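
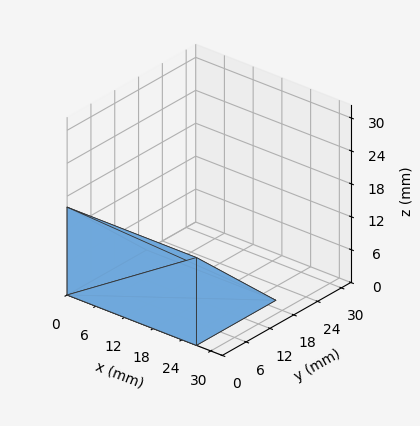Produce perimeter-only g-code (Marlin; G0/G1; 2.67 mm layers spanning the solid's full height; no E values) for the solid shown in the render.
Reading the render: the shape is a wedge (ramp): 27 × 20 mm base, rising to 16 mm along the y=0 edge and sloping linearly to z=0 at y=20 (dimensions read to the nearest mm from the axis ticks). For the g-code, the solid's height is divided into equal slices at the stated Δz and each level perimeter traced with G1 moves after a G0 lift.

; perimeter-only toolpath
G21 ; units = mm
G90 ; absolute positioning
G28 ; home
; layer 1
G0 Z2.67
G0 X0.00 Y0.00
G1 X27.00 Y0.00
G1 X27.00 Y16.67
G1 X0.00 Y16.67
G1 X0.00 Y0.00
; layer 2
G0 Z5.33
G0 X0.00 Y0.00
G1 X27.00 Y0.00
G1 X27.00 Y13.33
G1 X0.00 Y13.33
G1 X0.00 Y0.00
; layer 3
G0 Z8.00
G0 X0.00 Y0.00
G1 X27.00 Y0.00
G1 X27.00 Y10.00
G1 X0.00 Y10.00
G1 X0.00 Y0.00
; layer 4
G0 Z10.67
G0 X0.00 Y0.00
G1 X27.00 Y0.00
G1 X27.00 Y6.67
G1 X0.00 Y6.67
G1 X0.00 Y0.00
; layer 5
G0 Z13.33
G0 X0.00 Y0.00
G1 X27.00 Y0.00
G1 X27.00 Y3.33
G1 X0.00 Y3.33
G1 X0.00 Y0.00
M2 ; end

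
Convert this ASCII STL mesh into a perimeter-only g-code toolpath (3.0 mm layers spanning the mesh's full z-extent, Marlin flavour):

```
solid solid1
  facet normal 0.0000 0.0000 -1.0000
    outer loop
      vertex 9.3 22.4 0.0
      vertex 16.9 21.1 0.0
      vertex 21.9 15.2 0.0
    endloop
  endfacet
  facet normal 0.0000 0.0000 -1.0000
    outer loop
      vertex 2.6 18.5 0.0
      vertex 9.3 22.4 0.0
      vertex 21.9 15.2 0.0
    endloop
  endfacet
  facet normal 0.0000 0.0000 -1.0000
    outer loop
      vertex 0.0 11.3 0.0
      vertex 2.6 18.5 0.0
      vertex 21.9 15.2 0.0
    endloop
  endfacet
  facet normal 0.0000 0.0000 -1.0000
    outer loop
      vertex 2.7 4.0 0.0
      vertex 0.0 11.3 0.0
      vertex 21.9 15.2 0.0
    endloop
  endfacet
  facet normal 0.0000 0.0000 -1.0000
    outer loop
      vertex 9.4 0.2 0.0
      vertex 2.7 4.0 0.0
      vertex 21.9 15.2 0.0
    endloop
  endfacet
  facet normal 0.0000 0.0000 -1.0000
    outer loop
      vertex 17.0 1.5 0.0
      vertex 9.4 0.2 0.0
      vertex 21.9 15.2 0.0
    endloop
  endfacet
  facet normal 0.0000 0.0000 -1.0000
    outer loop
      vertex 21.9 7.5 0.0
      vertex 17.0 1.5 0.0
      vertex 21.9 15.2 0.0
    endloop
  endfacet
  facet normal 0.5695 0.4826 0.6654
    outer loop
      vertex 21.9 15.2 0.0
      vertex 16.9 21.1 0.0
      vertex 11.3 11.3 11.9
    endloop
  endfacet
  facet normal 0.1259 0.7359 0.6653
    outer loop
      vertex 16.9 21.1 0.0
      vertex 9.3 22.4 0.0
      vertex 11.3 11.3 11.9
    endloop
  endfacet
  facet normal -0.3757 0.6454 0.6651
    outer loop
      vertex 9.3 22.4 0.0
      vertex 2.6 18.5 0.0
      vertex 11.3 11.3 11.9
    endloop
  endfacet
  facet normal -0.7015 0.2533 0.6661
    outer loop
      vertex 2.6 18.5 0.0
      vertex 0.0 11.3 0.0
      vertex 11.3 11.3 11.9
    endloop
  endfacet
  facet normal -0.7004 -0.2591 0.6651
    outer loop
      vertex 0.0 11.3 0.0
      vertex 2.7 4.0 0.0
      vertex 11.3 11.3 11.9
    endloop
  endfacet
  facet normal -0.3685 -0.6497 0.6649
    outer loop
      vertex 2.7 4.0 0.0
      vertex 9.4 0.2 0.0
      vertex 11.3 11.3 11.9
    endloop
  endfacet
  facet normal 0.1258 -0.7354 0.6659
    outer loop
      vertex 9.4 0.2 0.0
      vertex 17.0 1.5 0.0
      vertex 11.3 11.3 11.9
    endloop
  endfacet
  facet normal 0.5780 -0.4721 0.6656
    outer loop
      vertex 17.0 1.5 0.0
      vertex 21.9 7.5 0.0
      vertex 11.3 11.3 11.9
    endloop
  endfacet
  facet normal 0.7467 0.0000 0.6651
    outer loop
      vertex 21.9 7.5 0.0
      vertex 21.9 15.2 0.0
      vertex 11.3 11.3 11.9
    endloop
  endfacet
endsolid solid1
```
; perimeter-only toolpath
G21 ; units = mm
G90 ; absolute positioning
G28 ; home
; layer 1
G0 Z3.0
G0 X19.2 Y14.2
G1 X15.5 Y18.7
G1 X9.8 Y19.6
G1 X4.8 Y16.7
G1 X2.8 Y11.3
G1 X4.9 Y5.8
G1 X9.9 Y3.0
G1 X15.6 Y4.0
G1 X19.2 Y8.4
G1 X19.2 Y14.2
; layer 2
G0 Z6.0
G0 X16.6 Y13.2
G1 X14.1 Y16.2
G1 X10.3 Y16.9
G1 X7.0 Y14.9
G1 X5.7 Y11.3
G1 X7.0 Y7.7
G1 X10.4 Y5.8
G1 X14.2 Y6.4
G1 X16.6 Y9.4
G1 X16.6 Y13.2
; layer 3
G0 Z8.9
G0 X14.0 Y12.3
G1 X12.7 Y13.8
G1 X10.8 Y14.1
G1 X9.1 Y13.1
G1 X8.5 Y11.3
G1 X9.2 Y9.5
G1 X10.8 Y8.5
G1 X12.7 Y8.9
G1 X14.0 Y10.4
G1 X14.0 Y12.3
M2 ; end

The solid is a regular 9-sided pyramid, base circumscribed radius ≈ 11.3 mm, apex at z ≈ 11.9 mm. Slicing at Δz = 3.0 mm — 4 equal slices spanning the solid's height, so layer i sits at z = i·h/4 — gives 3 non-empty perimeters. Each is a 9-segment closed polygon; G0 lifts to the layer z and rapids to the start vertex, then G1 traces the edges. The cross-section shrinks linearly with z (the slice at the apex is degenerate and omitted).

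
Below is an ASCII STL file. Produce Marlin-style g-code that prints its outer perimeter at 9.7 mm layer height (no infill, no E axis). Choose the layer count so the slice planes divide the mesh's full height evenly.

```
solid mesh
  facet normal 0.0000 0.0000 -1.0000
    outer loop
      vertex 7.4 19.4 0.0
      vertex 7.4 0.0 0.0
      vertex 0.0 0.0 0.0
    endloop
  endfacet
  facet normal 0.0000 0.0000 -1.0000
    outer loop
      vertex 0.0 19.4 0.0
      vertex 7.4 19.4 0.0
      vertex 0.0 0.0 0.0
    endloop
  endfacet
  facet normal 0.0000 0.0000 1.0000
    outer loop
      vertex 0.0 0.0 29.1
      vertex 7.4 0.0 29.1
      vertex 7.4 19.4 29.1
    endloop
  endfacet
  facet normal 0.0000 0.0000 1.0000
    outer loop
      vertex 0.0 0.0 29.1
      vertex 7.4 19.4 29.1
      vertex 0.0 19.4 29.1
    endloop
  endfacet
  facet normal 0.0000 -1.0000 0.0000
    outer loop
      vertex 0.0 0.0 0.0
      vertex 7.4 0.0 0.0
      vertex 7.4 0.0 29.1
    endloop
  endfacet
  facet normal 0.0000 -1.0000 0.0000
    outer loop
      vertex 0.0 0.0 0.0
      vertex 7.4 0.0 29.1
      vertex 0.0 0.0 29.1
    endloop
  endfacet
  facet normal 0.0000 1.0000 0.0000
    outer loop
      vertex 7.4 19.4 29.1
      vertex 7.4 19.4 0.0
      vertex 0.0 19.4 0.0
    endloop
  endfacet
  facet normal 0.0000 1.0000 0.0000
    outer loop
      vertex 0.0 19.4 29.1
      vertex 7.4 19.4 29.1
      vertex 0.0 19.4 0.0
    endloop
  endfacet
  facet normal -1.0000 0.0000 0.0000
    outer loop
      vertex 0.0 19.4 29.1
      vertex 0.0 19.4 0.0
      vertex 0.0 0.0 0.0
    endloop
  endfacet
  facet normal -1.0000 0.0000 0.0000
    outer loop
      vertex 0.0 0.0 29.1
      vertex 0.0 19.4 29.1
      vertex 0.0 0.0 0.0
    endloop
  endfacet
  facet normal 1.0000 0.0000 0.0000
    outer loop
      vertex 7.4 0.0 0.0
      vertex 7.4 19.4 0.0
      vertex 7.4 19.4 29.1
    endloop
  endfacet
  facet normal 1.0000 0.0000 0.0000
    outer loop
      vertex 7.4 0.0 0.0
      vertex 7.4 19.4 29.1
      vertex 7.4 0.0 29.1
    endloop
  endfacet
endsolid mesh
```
; perimeter-only toolpath
G21 ; units = mm
G90 ; absolute positioning
G28 ; home
; layer 1
G0 Z9.7
G0 X0.0 Y0.0
G1 X7.4 Y0.0
G1 X7.4 Y19.4
G1 X0.0 Y19.4
G1 X0.0 Y0.0
; layer 2
G0 Z19.4
G0 X0.0 Y0.0
G1 X7.4 Y0.0
G1 X7.4 Y19.4
G1 X0.0 Y19.4
G1 X0.0 Y0.0
; layer 3
G0 Z29.1
G0 X0.0 Y0.0
G1 X7.4 Y0.0
G1 X7.4 Y19.4
G1 X0.0 Y19.4
G1 X0.0 Y0.0
M2 ; end

The solid is a rectangular box, roughly 7.4 × 19.4 mm footprint and 29.1 mm tall. Slicing at Δz = 9.7 mm — 3 equal slices spanning the solid's height, so layer i sits at z = i·h/3 — gives 3 non-empty perimeters. Each is a 4-segment closed polygon; G0 lifts to the layer z and rapids to the start vertex, then G1 traces the edges.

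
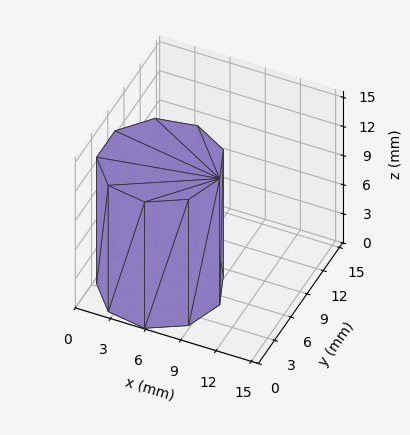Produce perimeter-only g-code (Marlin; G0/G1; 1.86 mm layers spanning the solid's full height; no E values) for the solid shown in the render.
Reading the render: the shape is a regular 9-sided prism (a cylinder approximated with 9 flat sides), circumscribed radius ≈ 5 mm, height ≈ 13 mm (dimensions read to the nearest mm from the axis ticks). For the g-code, the solid's height is divided into equal slices at the stated Δz and each level perimeter traced with G1 moves after a G0 lift.

; perimeter-only toolpath
G21 ; units = mm
G90 ; absolute positioning
G28 ; home
; layer 1
G0 Z1.86
G0 X10.00 Y5.00
G1 X8.83 Y8.21
G1 X5.87 Y9.92
G1 X2.50 Y9.33
G1 X0.30 Y6.71
G1 X0.30 Y3.29
G1 X2.50 Y0.67
G1 X5.87 Y0.08
G1 X8.83 Y1.79
G1 X10.00 Y5.00
; layer 2
G0 Z3.71
G0 X10.00 Y5.00
G1 X8.83 Y8.21
G1 X5.87 Y9.92
G1 X2.50 Y9.33
G1 X0.30 Y6.71
G1 X0.30 Y3.29
G1 X2.50 Y0.67
G1 X5.87 Y0.08
G1 X8.83 Y1.79
G1 X10.00 Y5.00
; layer 3
G0 Z5.57
G0 X10.00 Y5.00
G1 X8.83 Y8.21
G1 X5.87 Y9.92
G1 X2.50 Y9.33
G1 X0.30 Y6.71
G1 X0.30 Y3.29
G1 X2.50 Y0.67
G1 X5.87 Y0.08
G1 X8.83 Y1.79
G1 X10.00 Y5.00
; layer 4
G0 Z7.43
G0 X10.00 Y5.00
G1 X8.83 Y8.21
G1 X5.87 Y9.92
G1 X2.50 Y9.33
G1 X0.30 Y6.71
G1 X0.30 Y3.29
G1 X2.50 Y0.67
G1 X5.87 Y0.08
G1 X8.83 Y1.79
G1 X10.00 Y5.00
; layer 5
G0 Z9.29
G0 X10.00 Y5.00
G1 X8.83 Y8.21
G1 X5.87 Y9.92
G1 X2.50 Y9.33
G1 X0.30 Y6.71
G1 X0.30 Y3.29
G1 X2.50 Y0.67
G1 X5.87 Y0.08
G1 X8.83 Y1.79
G1 X10.00 Y5.00
; layer 6
G0 Z11.14
G0 X10.00 Y5.00
G1 X8.83 Y8.21
G1 X5.87 Y9.92
G1 X2.50 Y9.33
G1 X0.30 Y6.71
G1 X0.30 Y3.29
G1 X2.50 Y0.67
G1 X5.87 Y0.08
G1 X8.83 Y1.79
G1 X10.00 Y5.00
; layer 7
G0 Z13.00
G0 X10.00 Y5.00
G1 X8.83 Y8.21
G1 X5.87 Y9.92
G1 X2.50 Y9.33
G1 X0.30 Y6.71
G1 X0.30 Y3.29
G1 X2.50 Y0.67
G1 X5.87 Y0.08
G1 X8.83 Y1.79
G1 X10.00 Y5.00
M2 ; end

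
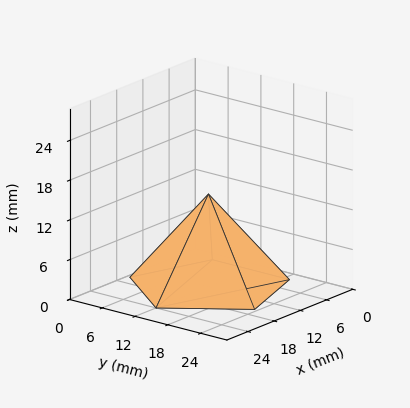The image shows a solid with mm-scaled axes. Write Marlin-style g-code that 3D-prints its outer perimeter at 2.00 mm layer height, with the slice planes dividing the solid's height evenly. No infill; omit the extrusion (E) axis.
Reading the render: the shape is a regular 5-sided pyramid, base circumscribed radius ≈ 12 mm, apex at z ≈ 14 mm (dimensions read to the nearest mm from the axis ticks). For the g-code, the solid's height is divided into equal slices at the stated Δz and each level perimeter traced with G1 moves after a G0 lift.

; perimeter-only toolpath
G21 ; units = mm
G90 ; absolute positioning
G28 ; home
; layer 1
G0 Z2.00
G0 X22.29 Y12.00
G1 X15.18 Y21.78
G1 X3.68 Y18.04
G1 X3.68 Y5.96
G1 X15.18 Y2.22
G1 X22.29 Y12.00
; layer 2
G0 Z4.00
G0 X20.57 Y12.00
G1 X14.65 Y20.15
G1 X5.06 Y17.04
G1 X5.06 Y6.96
G1 X14.65 Y3.85
G1 X20.57 Y12.00
; layer 3
G0 Z6.00
G0 X18.86 Y12.00
G1 X14.12 Y18.52
G1 X6.45 Y16.03
G1 X6.45 Y7.97
G1 X14.12 Y5.48
G1 X18.86 Y12.00
; layer 4
G0 Z8.00
G0 X17.14 Y12.00
G1 X13.59 Y16.89
G1 X7.84 Y15.02
G1 X7.84 Y8.98
G1 X13.59 Y7.11
G1 X17.14 Y12.00
; layer 5
G0 Z10.00
G0 X15.43 Y12.00
G1 X13.06 Y15.26
G1 X9.23 Y14.01
G1 X9.23 Y9.99
G1 X13.06 Y8.74
G1 X15.43 Y12.00
; layer 6
G0 Z12.00
G0 X13.71 Y12.00
G1 X12.53 Y13.63
G1 X10.61 Y13.01
G1 X10.61 Y10.99
G1 X12.53 Y10.37
G1 X13.71 Y12.00
M2 ; end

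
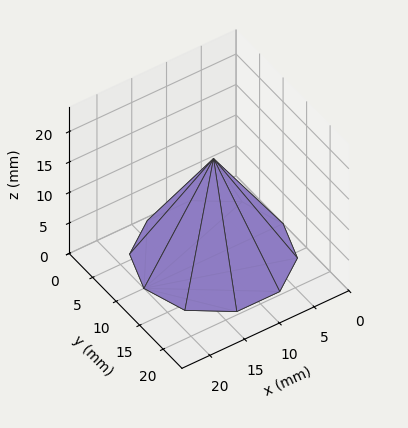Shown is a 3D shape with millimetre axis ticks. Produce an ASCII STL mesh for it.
Reading the render: the shape is a regular 10-sided pyramid, base circumscribed radius ≈ 10 mm, apex at z ≈ 16 mm (dimensions read to the nearest mm from the axis ticks). For the STL, each face is triangulated and given an outward normal.

solid part
  facet normal 0.0000 0.0000 -1.0000
    outer loop
      vertex 13.090 19.511 0.000
      vertex 18.090 15.878 0.000
      vertex 20.000 10.000 0.000
    endloop
  endfacet
  facet normal 0.0000 0.0000 -1.0000
    outer loop
      vertex 6.910 19.511 0.000
      vertex 13.090 19.511 0.000
      vertex 20.000 10.000 0.000
    endloop
  endfacet
  facet normal 0.0000 0.0000 -1.0000
    outer loop
      vertex 1.910 15.878 0.000
      vertex 6.910 19.511 0.000
      vertex 20.000 10.000 0.000
    endloop
  endfacet
  facet normal 0.0000 0.0000 -1.0000
    outer loop
      vertex 0.000 10.000 0.000
      vertex 1.910 15.878 0.000
      vertex 20.000 10.000 0.000
    endloop
  endfacet
  facet normal 0.0000 0.0000 -1.0000
    outer loop
      vertex 1.910 4.122 0.000
      vertex 0.000 10.000 0.000
      vertex 20.000 10.000 0.000
    endloop
  endfacet
  facet normal 0.0000 0.0000 -1.0000
    outer loop
      vertex 6.910 0.489 0.000
      vertex 1.910 4.122 0.000
      vertex 20.000 10.000 0.000
    endloop
  endfacet
  facet normal 0.0000 0.0000 -1.0000
    outer loop
      vertex 13.090 0.489 0.000
      vertex 6.910 0.489 0.000
      vertex 20.000 10.000 0.000
    endloop
  endfacet
  facet normal 0.0000 0.0000 -1.0000
    outer loop
      vertex 18.090 4.122 0.000
      vertex 13.090 0.489 0.000
      vertex 20.000 10.000 0.000
    endloop
  endfacet
  facet normal 0.8175 0.2656 0.5110
    outer loop
      vertex 20.000 10.000 0.000
      vertex 18.090 15.878 0.000
      vertex 10.000 10.000 16.000
    endloop
  endfacet
  facet normal 0.5053 0.6954 0.5110
    outer loop
      vertex 18.090 15.878 0.000
      vertex 13.090 19.511 0.000
      vertex 10.000 10.000 16.000
    endloop
  endfacet
  facet normal 0.0000 0.8596 0.5110
    outer loop
      vertex 13.090 19.511 0.000
      vertex 6.910 19.511 0.000
      vertex 10.000 10.000 16.000
    endloop
  endfacet
  facet normal -0.5053 0.6954 0.5110
    outer loop
      vertex 6.910 19.511 0.000
      vertex 1.910 15.878 0.000
      vertex 10.000 10.000 16.000
    endloop
  endfacet
  facet normal -0.8175 0.2656 0.5110
    outer loop
      vertex 1.910 15.878 0.000
      vertex 0.000 10.000 0.000
      vertex 10.000 10.000 16.000
    endloop
  endfacet
  facet normal -0.8175 -0.2656 0.5110
    outer loop
      vertex 0.000 10.000 0.000
      vertex 1.910 4.122 0.000
      vertex 10.000 10.000 16.000
    endloop
  endfacet
  facet normal -0.5053 -0.6954 0.5110
    outer loop
      vertex 1.910 4.122 0.000
      vertex 6.910 0.489 0.000
      vertex 10.000 10.000 16.000
    endloop
  endfacet
  facet normal 0.0000 -0.8596 0.5110
    outer loop
      vertex 6.910 0.489 0.000
      vertex 13.090 0.489 0.000
      vertex 10.000 10.000 16.000
    endloop
  endfacet
  facet normal 0.5053 -0.6954 0.5110
    outer loop
      vertex 13.090 0.489 0.000
      vertex 18.090 4.122 0.000
      vertex 10.000 10.000 16.000
    endloop
  endfacet
  facet normal 0.8175 -0.2656 0.5110
    outer loop
      vertex 18.090 4.122 0.000
      vertex 20.000 10.000 0.000
      vertex 10.000 10.000 16.000
    endloop
  endfacet
endsolid part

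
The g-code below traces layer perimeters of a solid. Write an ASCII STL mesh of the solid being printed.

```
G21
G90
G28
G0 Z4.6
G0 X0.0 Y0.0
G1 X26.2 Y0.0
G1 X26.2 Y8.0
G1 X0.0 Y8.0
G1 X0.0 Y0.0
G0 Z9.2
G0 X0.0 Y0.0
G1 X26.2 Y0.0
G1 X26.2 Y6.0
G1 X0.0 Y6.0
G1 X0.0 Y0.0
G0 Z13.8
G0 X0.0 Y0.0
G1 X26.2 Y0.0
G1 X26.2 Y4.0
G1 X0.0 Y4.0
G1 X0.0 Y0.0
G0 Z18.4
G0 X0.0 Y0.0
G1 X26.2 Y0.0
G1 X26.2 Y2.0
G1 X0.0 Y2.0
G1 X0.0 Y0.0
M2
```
solid part
  facet normal 0.0000 0.0000 -1.0000
    outer loop
      vertex 26.2 10.0 0.0
      vertex 26.2 0.0 0.0
      vertex 0.0 0.0 0.0
    endloop
  endfacet
  facet normal 0.0000 0.0000 -1.0000
    outer loop
      vertex 0.0 10.0 0.0
      vertex 26.2 10.0 0.0
      vertex 0.0 0.0 0.0
    endloop
  endfacet
  facet normal 0.0000 -1.0000 0.0000
    outer loop
      vertex 0.0 0.0 0.0
      vertex 26.2 0.0 0.0
      vertex 26.2 0.0 23.0
    endloop
  endfacet
  facet normal 0.0000 -1.0000 0.0000
    outer loop
      vertex 0.0 0.0 0.0
      vertex 26.2 0.0 23.0
      vertex 0.0 0.0 23.0
    endloop
  endfacet
  facet normal 0.0000 0.9171 0.3987
    outer loop
      vertex 0.0 0.0 23.0
      vertex 26.2 0.0 23.0
      vertex 26.2 10.0 0.0
    endloop
  endfacet
  facet normal 0.0000 0.9171 0.3987
    outer loop
      vertex 0.0 0.0 23.0
      vertex 26.2 10.0 0.0
      vertex 0.0 10.0 0.0
    endloop
  endfacet
  facet normal -1.0000 0.0000 0.0000
    outer loop
      vertex 0.0 0.0 23.0
      vertex 0.0 10.0 0.0
      vertex 0.0 0.0 0.0
    endloop
  endfacet
  facet normal 1.0000 0.0000 0.0000
    outer loop
      vertex 26.2 0.0 0.0
      vertex 26.2 10.0 0.0
      vertex 26.2 0.0 23.0
    endloop
  endfacet
endsolid part

The G0 Z moves step by Δz≈4.6 mm. The G1 loops shrink linearly with z, so the solid tapers from its base footprint up to z≈23. Closing with a flat bottom cap and the tapered top and triangulating gives 8 facets — a wedge (ramp): 26.2 × 10 mm base, rising to 23 mm along the y=0 edge and sloping linearly to z=0 at y=10.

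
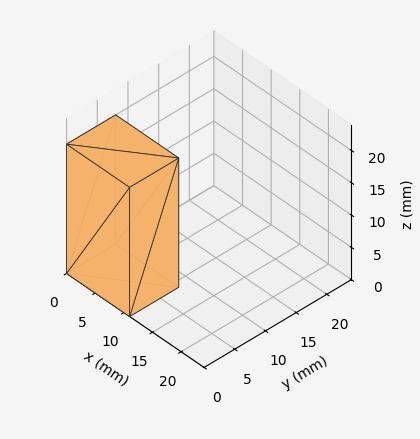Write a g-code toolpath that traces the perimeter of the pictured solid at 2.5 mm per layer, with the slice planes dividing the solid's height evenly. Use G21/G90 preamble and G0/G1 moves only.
Reading the render: the shape is a rectangular box, roughly 11 × 8 mm footprint and 20 mm tall (dimensions read to the nearest mm from the axis ticks). For the g-code, the solid's height is divided into equal slices at the stated Δz and each level perimeter traced with G1 moves after a G0 lift.

; perimeter-only toolpath
G21 ; units = mm
G90 ; absolute positioning
G28 ; home
; layer 1
G0 Z2.5
G0 X0.0 Y0.0
G1 X11.0 Y0.0
G1 X11.0 Y8.0
G1 X0.0 Y8.0
G1 X0.0 Y0.0
; layer 2
G0 Z5.0
G0 X0.0 Y0.0
G1 X11.0 Y0.0
G1 X11.0 Y8.0
G1 X0.0 Y8.0
G1 X0.0 Y0.0
; layer 3
G0 Z7.5
G0 X0.0 Y0.0
G1 X11.0 Y0.0
G1 X11.0 Y8.0
G1 X0.0 Y8.0
G1 X0.0 Y0.0
; layer 4
G0 Z10.0
G0 X0.0 Y0.0
G1 X11.0 Y0.0
G1 X11.0 Y8.0
G1 X0.0 Y8.0
G1 X0.0 Y0.0
; layer 5
G0 Z12.5
G0 X0.0 Y0.0
G1 X11.0 Y0.0
G1 X11.0 Y8.0
G1 X0.0 Y8.0
G1 X0.0 Y0.0
; layer 6
G0 Z15.0
G0 X0.0 Y0.0
G1 X11.0 Y0.0
G1 X11.0 Y8.0
G1 X0.0 Y8.0
G1 X0.0 Y0.0
; layer 7
G0 Z17.5
G0 X0.0 Y0.0
G1 X11.0 Y0.0
G1 X11.0 Y8.0
G1 X0.0 Y8.0
G1 X0.0 Y0.0
; layer 8
G0 Z20.0
G0 X0.0 Y0.0
G1 X11.0 Y0.0
G1 X11.0 Y8.0
G1 X0.0 Y8.0
G1 X0.0 Y0.0
M2 ; end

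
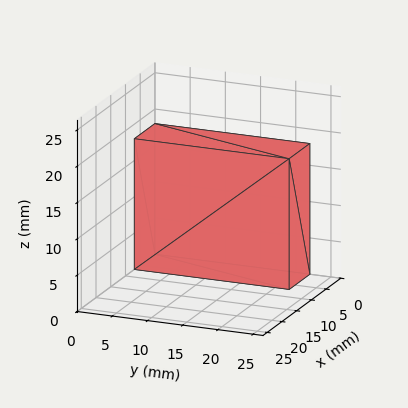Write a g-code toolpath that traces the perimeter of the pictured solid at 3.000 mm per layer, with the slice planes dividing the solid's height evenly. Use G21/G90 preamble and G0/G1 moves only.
Reading the render: the shape is a rectangular box, roughly 7 × 22 mm footprint and 18 mm tall (dimensions read to the nearest mm from the axis ticks). For the g-code, the solid's height is divided into equal slices at the stated Δz and each level perimeter traced with G1 moves after a G0 lift.

; perimeter-only toolpath
G21 ; units = mm
G90 ; absolute positioning
G28 ; home
; layer 1
G0 Z3.000
G0 X0.000 Y0.000
G1 X7.000 Y0.000
G1 X7.000 Y22.000
G1 X0.000 Y22.000
G1 X0.000 Y0.000
; layer 2
G0 Z6.000
G0 X0.000 Y0.000
G1 X7.000 Y0.000
G1 X7.000 Y22.000
G1 X0.000 Y22.000
G1 X0.000 Y0.000
; layer 3
G0 Z9.000
G0 X0.000 Y0.000
G1 X7.000 Y0.000
G1 X7.000 Y22.000
G1 X0.000 Y22.000
G1 X0.000 Y0.000
; layer 4
G0 Z12.000
G0 X0.000 Y0.000
G1 X7.000 Y0.000
G1 X7.000 Y22.000
G1 X0.000 Y22.000
G1 X0.000 Y0.000
; layer 5
G0 Z15.000
G0 X0.000 Y0.000
G1 X7.000 Y0.000
G1 X7.000 Y22.000
G1 X0.000 Y22.000
G1 X0.000 Y0.000
; layer 6
G0 Z18.000
G0 X0.000 Y0.000
G1 X7.000 Y0.000
G1 X7.000 Y22.000
G1 X0.000 Y22.000
G1 X0.000 Y0.000
M2 ; end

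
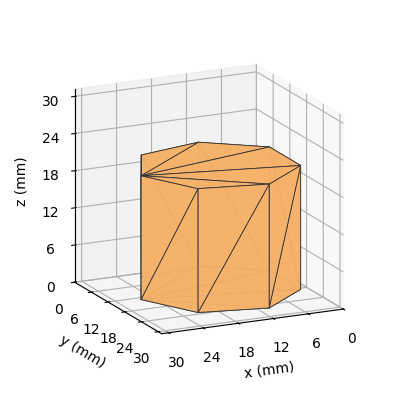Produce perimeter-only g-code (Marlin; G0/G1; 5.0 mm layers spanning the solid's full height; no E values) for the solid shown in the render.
Reading the render: the shape is a regular 7-sided prism (a cylinder approximated with 7 flat sides), circumscribed radius ≈ 13 mm, height ≈ 20 mm (dimensions read to the nearest mm from the axis ticks). For the g-code, the solid's height is divided into equal slices at the stated Δz and each level perimeter traced with G1 moves after a G0 lift.

; perimeter-only toolpath
G21 ; units = mm
G90 ; absolute positioning
G28 ; home
; layer 1
G0 Z5.0
G0 X26.0 Y13.0
G1 X21.1 Y23.2
G1 X10.1 Y25.7
G1 X1.3 Y18.6
G1 X1.3 Y7.4
G1 X10.1 Y0.3
G1 X21.1 Y2.8
G1 X26.0 Y13.0
; layer 2
G0 Z10.0
G0 X26.0 Y13.0
G1 X21.1 Y23.2
G1 X10.1 Y25.7
G1 X1.3 Y18.6
G1 X1.3 Y7.4
G1 X10.1 Y0.3
G1 X21.1 Y2.8
G1 X26.0 Y13.0
; layer 3
G0 Z15.0
G0 X26.0 Y13.0
G1 X21.1 Y23.2
G1 X10.1 Y25.7
G1 X1.3 Y18.6
G1 X1.3 Y7.4
G1 X10.1 Y0.3
G1 X21.1 Y2.8
G1 X26.0 Y13.0
; layer 4
G0 Z20.0
G0 X26.0 Y13.0
G1 X21.1 Y23.2
G1 X10.1 Y25.7
G1 X1.3 Y18.6
G1 X1.3 Y7.4
G1 X10.1 Y0.3
G1 X21.1 Y2.8
G1 X26.0 Y13.0
M2 ; end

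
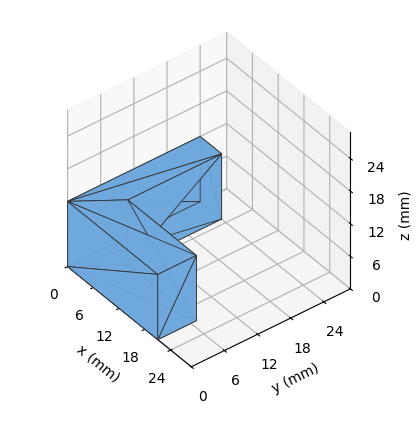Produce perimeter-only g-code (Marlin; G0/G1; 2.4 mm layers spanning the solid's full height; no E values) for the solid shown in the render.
Reading the render: the shape is an L-shaped prism: outer 21 × 24 mm, arm thicknesses ≈ 7 mm (horizontal) and 5 mm (vertical), extruded 12 mm in z (dimensions read to the nearest mm from the axis ticks). For the g-code, the solid's height is divided into equal slices at the stated Δz and each level perimeter traced with G1 moves after a G0 lift.

; perimeter-only toolpath
G21 ; units = mm
G90 ; absolute positioning
G28 ; home
; layer 1
G0 Z2.4
G0 X0.0 Y0.0
G1 X21.0 Y0.0
G1 X21.0 Y7.0
G1 X5.0 Y7.0
G1 X5.0 Y24.0
G1 X0.0 Y24.0
G1 X0.0 Y0.0
; layer 2
G0 Z4.8
G0 X0.0 Y0.0
G1 X21.0 Y0.0
G1 X21.0 Y7.0
G1 X5.0 Y7.0
G1 X5.0 Y24.0
G1 X0.0 Y24.0
G1 X0.0 Y0.0
; layer 3
G0 Z7.2
G0 X0.0 Y0.0
G1 X21.0 Y0.0
G1 X21.0 Y7.0
G1 X5.0 Y7.0
G1 X5.0 Y24.0
G1 X0.0 Y24.0
G1 X0.0 Y0.0
; layer 4
G0 Z9.6
G0 X0.0 Y0.0
G1 X21.0 Y0.0
G1 X21.0 Y7.0
G1 X5.0 Y7.0
G1 X5.0 Y24.0
G1 X0.0 Y24.0
G1 X0.0 Y0.0
; layer 5
G0 Z12.0
G0 X0.0 Y0.0
G1 X21.0 Y0.0
G1 X21.0 Y7.0
G1 X5.0 Y7.0
G1 X5.0 Y24.0
G1 X0.0 Y24.0
G1 X0.0 Y0.0
M2 ; end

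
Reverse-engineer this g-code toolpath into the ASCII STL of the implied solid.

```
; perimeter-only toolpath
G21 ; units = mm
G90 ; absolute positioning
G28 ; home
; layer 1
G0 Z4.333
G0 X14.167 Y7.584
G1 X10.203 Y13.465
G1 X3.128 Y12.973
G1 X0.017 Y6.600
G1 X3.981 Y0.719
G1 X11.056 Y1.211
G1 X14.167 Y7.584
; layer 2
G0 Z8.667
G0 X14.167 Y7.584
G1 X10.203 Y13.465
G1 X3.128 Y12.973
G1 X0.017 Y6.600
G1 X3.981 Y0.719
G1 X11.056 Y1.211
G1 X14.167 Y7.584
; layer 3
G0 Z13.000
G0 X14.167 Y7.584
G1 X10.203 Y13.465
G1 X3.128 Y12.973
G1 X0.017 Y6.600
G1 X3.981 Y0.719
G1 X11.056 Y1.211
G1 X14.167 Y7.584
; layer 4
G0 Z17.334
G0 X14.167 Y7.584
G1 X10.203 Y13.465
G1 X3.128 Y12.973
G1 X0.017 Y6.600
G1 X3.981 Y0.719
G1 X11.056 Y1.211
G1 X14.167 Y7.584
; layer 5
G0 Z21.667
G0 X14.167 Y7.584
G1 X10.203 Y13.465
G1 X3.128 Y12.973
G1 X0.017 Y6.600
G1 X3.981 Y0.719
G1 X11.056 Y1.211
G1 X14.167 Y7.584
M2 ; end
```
solid part
  facet normal 0.0000 0.0000 -1.0000
    outer loop
      vertex 3.128 12.973 0.000
      vertex 10.203 13.465 0.000
      vertex 14.167 7.584 0.000
    endloop
  endfacet
  facet normal 0.0000 0.0000 -1.0000
    outer loop
      vertex 0.017 6.600 0.000
      vertex 3.128 12.973 0.000
      vertex 14.167 7.584 0.000
    endloop
  endfacet
  facet normal 0.0000 0.0000 -1.0000
    outer loop
      vertex 3.981 0.719 0.000
      vertex 0.017 6.600 0.000
      vertex 14.167 7.584 0.000
    endloop
  endfacet
  facet normal 0.0000 0.0000 -1.0000
    outer loop
      vertex 11.056 1.211 0.000
      vertex 3.981 0.719 0.000
      vertex 14.167 7.584 0.000
    endloop
  endfacet
  facet normal 0.0000 0.0000 1.0000
    outer loop
      vertex 14.167 7.584 21.667
      vertex 10.203 13.465 21.667
      vertex 3.128 12.973 21.667
    endloop
  endfacet
  facet normal 0.0000 0.0000 1.0000
    outer loop
      vertex 14.167 7.584 21.667
      vertex 3.128 12.973 21.667
      vertex 0.017 6.600 21.667
    endloop
  endfacet
  facet normal 0.0000 0.0000 1.0000
    outer loop
      vertex 14.167 7.584 21.667
      vertex 0.017 6.600 21.667
      vertex 3.981 0.719 21.667
    endloop
  endfacet
  facet normal 0.0000 0.0000 1.0000
    outer loop
      vertex 14.167 7.584 21.667
      vertex 3.981 0.719 21.667
      vertex 11.056 1.211 21.667
    endloop
  endfacet
  facet normal 0.8292 0.5589 0.0000
    outer loop
      vertex 14.167 7.584 0.000
      vertex 10.203 13.465 0.000
      vertex 10.203 13.465 21.667
    endloop
  endfacet
  facet normal 0.8292 0.5589 0.0000
    outer loop
      vertex 14.167 7.584 0.000
      vertex 10.203 13.465 21.667
      vertex 14.167 7.584 21.667
    endloop
  endfacet
  facet normal -0.0694 0.9976 0.0000
    outer loop
      vertex 10.203 13.465 0.000
      vertex 3.128 12.973 0.000
      vertex 3.128 12.973 21.667
    endloop
  endfacet
  facet normal -0.0694 0.9976 0.0000
    outer loop
      vertex 10.203 13.465 0.000
      vertex 3.128 12.973 21.667
      vertex 10.203 13.465 21.667
    endloop
  endfacet
  facet normal -0.8986 0.4387 0.0000
    outer loop
      vertex 3.128 12.973 0.000
      vertex 0.017 6.600 0.000
      vertex 0.017 6.600 21.667
    endloop
  endfacet
  facet normal -0.8986 0.4387 0.0000
    outer loop
      vertex 3.128 12.973 0.000
      vertex 0.017 6.600 21.667
      vertex 3.128 12.973 21.667
    endloop
  endfacet
  facet normal -0.8292 -0.5589 0.0000
    outer loop
      vertex 0.017 6.600 0.000
      vertex 3.981 0.719 0.000
      vertex 3.981 0.719 21.667
    endloop
  endfacet
  facet normal -0.8292 -0.5589 0.0000
    outer loop
      vertex 0.017 6.600 0.000
      vertex 3.981 0.719 21.667
      vertex 0.017 6.600 21.667
    endloop
  endfacet
  facet normal 0.0694 -0.9976 0.0000
    outer loop
      vertex 3.981 0.719 0.000
      vertex 11.056 1.211 0.000
      vertex 11.056 1.211 21.667
    endloop
  endfacet
  facet normal 0.0694 -0.9976 0.0000
    outer loop
      vertex 3.981 0.719 0.000
      vertex 11.056 1.211 21.667
      vertex 3.981 0.719 21.667
    endloop
  endfacet
  facet normal 0.8986 -0.4387 0.0000
    outer loop
      vertex 11.056 1.211 0.000
      vertex 14.167 7.584 0.000
      vertex 14.167 7.584 21.667
    endloop
  endfacet
  facet normal 0.8986 -0.4387 0.0000
    outer loop
      vertex 11.056 1.211 0.000
      vertex 14.167 7.584 21.667
      vertex 11.056 1.211 21.667
    endloop
  endfacet
endsolid part

The G0 Z moves step by Δz≈4.333 mm. Every layer's G1 loop is the same polygon, so the solid is a straight extrusion of it from z=0 to z≈21.7. Closing with flat bottom and top caps and triangulating gives 20 facets — a regular 6-sided prism (a cylinder approximated with 6 flat sides), circumscribed radius ≈ 7.09 mm, height ≈ 21.7 mm.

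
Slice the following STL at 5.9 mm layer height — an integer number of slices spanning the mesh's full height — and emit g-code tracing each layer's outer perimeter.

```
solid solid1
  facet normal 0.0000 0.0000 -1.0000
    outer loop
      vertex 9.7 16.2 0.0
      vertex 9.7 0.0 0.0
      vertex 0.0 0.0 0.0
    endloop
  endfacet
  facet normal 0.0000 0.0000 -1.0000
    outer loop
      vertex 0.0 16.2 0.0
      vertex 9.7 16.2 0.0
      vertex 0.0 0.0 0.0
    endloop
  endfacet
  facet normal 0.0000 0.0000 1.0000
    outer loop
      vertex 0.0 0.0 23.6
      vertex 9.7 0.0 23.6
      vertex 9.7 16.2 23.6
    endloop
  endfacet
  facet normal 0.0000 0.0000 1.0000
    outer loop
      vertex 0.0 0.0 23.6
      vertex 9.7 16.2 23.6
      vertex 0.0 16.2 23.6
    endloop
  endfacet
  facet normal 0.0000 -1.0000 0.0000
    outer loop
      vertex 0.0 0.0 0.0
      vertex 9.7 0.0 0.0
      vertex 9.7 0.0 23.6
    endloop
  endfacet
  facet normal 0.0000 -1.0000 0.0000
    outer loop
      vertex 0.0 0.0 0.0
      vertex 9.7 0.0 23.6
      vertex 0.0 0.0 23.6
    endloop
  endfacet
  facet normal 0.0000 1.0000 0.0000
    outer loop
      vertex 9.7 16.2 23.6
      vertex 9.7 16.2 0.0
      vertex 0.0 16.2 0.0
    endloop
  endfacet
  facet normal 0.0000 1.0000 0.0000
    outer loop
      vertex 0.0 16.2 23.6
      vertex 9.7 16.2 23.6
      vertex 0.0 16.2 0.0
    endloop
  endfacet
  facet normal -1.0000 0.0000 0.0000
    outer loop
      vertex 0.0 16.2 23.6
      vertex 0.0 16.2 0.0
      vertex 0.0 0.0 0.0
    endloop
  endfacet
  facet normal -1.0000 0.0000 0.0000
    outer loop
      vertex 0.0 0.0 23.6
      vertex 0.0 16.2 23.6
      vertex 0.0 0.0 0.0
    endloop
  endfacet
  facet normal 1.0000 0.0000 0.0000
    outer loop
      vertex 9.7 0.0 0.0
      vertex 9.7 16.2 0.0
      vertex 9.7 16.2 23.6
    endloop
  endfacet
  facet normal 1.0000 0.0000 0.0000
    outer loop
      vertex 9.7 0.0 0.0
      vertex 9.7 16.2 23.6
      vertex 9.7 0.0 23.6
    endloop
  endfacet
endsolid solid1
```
; perimeter-only toolpath
G21 ; units = mm
G90 ; absolute positioning
G28 ; home
; layer 1
G0 Z5.9
G0 X0.0 Y0.0
G1 X9.7 Y0.0
G1 X9.7 Y16.2
G1 X0.0 Y16.2
G1 X0.0 Y0.0
; layer 2
G0 Z11.8
G0 X0.0 Y0.0
G1 X9.7 Y0.0
G1 X9.7 Y16.2
G1 X0.0 Y16.2
G1 X0.0 Y0.0
; layer 3
G0 Z17.7
G0 X0.0 Y0.0
G1 X9.7 Y0.0
G1 X9.7 Y16.2
G1 X0.0 Y16.2
G1 X0.0 Y0.0
; layer 4
G0 Z23.6
G0 X0.0 Y0.0
G1 X9.7 Y0.0
G1 X9.7 Y16.2
G1 X0.0 Y16.2
G1 X0.0 Y0.0
M2 ; end

The solid is a rectangular box, roughly 9.7 × 16.2 mm footprint and 23.6 mm tall. Slicing at Δz = 5.9 mm — 4 equal slices spanning the solid's height, so layer i sits at z = i·h/4 — gives 4 non-empty perimeters. Each is a 4-segment closed polygon; G0 lifts to the layer z and rapids to the start vertex, then G1 traces the edges.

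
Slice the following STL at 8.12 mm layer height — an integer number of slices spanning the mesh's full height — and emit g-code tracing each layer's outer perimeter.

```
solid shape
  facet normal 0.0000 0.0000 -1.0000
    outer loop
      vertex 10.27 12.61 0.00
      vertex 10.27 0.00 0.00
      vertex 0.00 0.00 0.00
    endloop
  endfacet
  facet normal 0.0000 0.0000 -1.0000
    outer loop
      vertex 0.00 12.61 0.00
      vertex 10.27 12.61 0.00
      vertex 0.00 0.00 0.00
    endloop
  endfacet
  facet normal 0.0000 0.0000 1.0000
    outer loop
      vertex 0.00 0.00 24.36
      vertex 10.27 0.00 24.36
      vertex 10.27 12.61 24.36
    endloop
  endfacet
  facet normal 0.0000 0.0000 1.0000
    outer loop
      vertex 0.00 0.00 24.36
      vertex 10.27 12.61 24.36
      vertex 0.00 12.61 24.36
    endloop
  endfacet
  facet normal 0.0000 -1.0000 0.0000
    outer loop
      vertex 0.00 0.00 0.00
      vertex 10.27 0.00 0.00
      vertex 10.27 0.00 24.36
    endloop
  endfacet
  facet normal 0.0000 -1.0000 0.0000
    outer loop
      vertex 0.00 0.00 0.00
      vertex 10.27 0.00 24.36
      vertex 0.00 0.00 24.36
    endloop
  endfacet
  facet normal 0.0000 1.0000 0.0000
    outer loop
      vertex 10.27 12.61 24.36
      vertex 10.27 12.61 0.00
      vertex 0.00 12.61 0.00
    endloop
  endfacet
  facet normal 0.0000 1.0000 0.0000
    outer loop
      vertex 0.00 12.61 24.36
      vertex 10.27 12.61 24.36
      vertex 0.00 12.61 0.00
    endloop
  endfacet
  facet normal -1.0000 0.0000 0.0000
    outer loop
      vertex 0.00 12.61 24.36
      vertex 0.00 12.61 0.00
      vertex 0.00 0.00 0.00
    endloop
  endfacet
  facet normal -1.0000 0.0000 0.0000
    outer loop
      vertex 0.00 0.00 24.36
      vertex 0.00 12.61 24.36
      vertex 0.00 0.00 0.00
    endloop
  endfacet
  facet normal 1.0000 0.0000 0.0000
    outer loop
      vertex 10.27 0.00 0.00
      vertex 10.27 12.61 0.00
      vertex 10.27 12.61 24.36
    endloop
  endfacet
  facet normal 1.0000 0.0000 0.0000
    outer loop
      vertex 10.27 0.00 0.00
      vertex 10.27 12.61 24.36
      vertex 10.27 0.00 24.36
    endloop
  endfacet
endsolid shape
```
; perimeter-only toolpath
G21 ; units = mm
G90 ; absolute positioning
G28 ; home
; layer 1
G0 Z8.12
G0 X0.00 Y0.00
G1 X10.27 Y0.00
G1 X10.27 Y12.61
G1 X0.00 Y12.61
G1 X0.00 Y0.00
; layer 2
G0 Z16.24
G0 X0.00 Y0.00
G1 X10.27 Y0.00
G1 X10.27 Y12.61
G1 X0.00 Y12.61
G1 X0.00 Y0.00
; layer 3
G0 Z24.36
G0 X0.00 Y0.00
G1 X10.27 Y0.00
G1 X10.27 Y12.61
G1 X0.00 Y12.61
G1 X0.00 Y0.00
M2 ; end

The solid is a rectangular box, roughly 10.3 × 12.6 mm footprint and 24.4 mm tall. Slicing at Δz = 8.12 mm — 3 equal slices spanning the solid's height, so layer i sits at z = i·h/3 — gives 3 non-empty perimeters. Each is a 4-segment closed polygon; G0 lifts to the layer z and rapids to the start vertex, then G1 traces the edges.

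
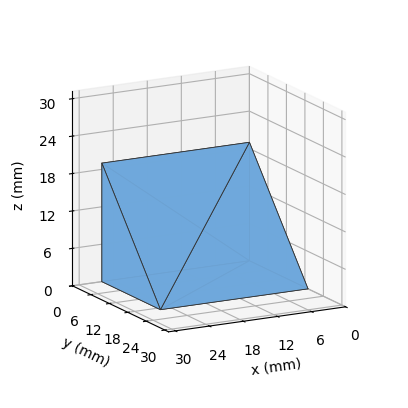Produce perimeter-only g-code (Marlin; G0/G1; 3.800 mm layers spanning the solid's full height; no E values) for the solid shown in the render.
Reading the render: the shape is a wedge (ramp): 26 × 19 mm base, rising to 19 mm along the y=0 edge and sloping linearly to z=0 at y=19 (dimensions read to the nearest mm from the axis ticks). For the g-code, the solid's height is divided into equal slices at the stated Δz and each level perimeter traced with G1 moves after a G0 lift.

; perimeter-only toolpath
G21 ; units = mm
G90 ; absolute positioning
G28 ; home
; layer 1
G0 Z3.800
G0 X0.000 Y0.000
G1 X26.000 Y0.000
G1 X26.000 Y15.200
G1 X0.000 Y15.200
G1 X0.000 Y0.000
; layer 2
G0 Z7.600
G0 X0.000 Y0.000
G1 X26.000 Y0.000
G1 X26.000 Y11.400
G1 X0.000 Y11.400
G1 X0.000 Y0.000
; layer 3
G0 Z11.400
G0 X0.000 Y0.000
G1 X26.000 Y0.000
G1 X26.000 Y7.600
G1 X0.000 Y7.600
G1 X0.000 Y0.000
; layer 4
G0 Z15.200
G0 X0.000 Y0.000
G1 X26.000 Y0.000
G1 X26.000 Y3.800
G1 X0.000 Y3.800
G1 X0.000 Y0.000
M2 ; end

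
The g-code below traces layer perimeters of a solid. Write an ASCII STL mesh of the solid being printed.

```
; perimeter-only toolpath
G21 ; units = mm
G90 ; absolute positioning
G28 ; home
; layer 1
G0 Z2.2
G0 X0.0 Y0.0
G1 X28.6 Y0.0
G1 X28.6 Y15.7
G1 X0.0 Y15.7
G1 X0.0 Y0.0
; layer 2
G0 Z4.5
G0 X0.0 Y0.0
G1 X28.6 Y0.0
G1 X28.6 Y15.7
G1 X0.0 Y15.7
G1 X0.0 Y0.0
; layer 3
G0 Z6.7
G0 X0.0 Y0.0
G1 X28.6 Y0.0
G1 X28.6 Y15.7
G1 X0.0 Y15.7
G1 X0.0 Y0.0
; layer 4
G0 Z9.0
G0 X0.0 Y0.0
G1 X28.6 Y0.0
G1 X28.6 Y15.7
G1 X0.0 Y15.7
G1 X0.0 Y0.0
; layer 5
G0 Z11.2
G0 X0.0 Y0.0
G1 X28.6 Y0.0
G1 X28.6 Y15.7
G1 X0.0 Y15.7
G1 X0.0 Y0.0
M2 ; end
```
solid part
  facet normal 0.0000 0.0000 -1.0000
    outer loop
      vertex 28.6 15.7 0.0
      vertex 28.6 0.0 0.0
      vertex 0.0 0.0 0.0
    endloop
  endfacet
  facet normal 0.0000 0.0000 -1.0000
    outer loop
      vertex 0.0 15.7 0.0
      vertex 28.6 15.7 0.0
      vertex 0.0 0.0 0.0
    endloop
  endfacet
  facet normal 0.0000 0.0000 1.0000
    outer loop
      vertex 0.0 0.0 11.2
      vertex 28.6 0.0 11.2
      vertex 28.6 15.7 11.2
    endloop
  endfacet
  facet normal 0.0000 0.0000 1.0000
    outer loop
      vertex 0.0 0.0 11.2
      vertex 28.6 15.7 11.2
      vertex 0.0 15.7 11.2
    endloop
  endfacet
  facet normal 0.0000 -1.0000 0.0000
    outer loop
      vertex 0.0 0.0 0.0
      vertex 28.6 0.0 0.0
      vertex 28.6 0.0 11.2
    endloop
  endfacet
  facet normal 0.0000 -1.0000 0.0000
    outer loop
      vertex 0.0 0.0 0.0
      vertex 28.6 0.0 11.2
      vertex 0.0 0.0 11.2
    endloop
  endfacet
  facet normal 0.0000 1.0000 0.0000
    outer loop
      vertex 28.6 15.7 11.2
      vertex 28.6 15.7 0.0
      vertex 0.0 15.7 0.0
    endloop
  endfacet
  facet normal 0.0000 1.0000 0.0000
    outer loop
      vertex 0.0 15.7 11.2
      vertex 28.6 15.7 11.2
      vertex 0.0 15.7 0.0
    endloop
  endfacet
  facet normal -1.0000 0.0000 0.0000
    outer loop
      vertex 0.0 15.7 11.2
      vertex 0.0 15.7 0.0
      vertex 0.0 0.0 0.0
    endloop
  endfacet
  facet normal -1.0000 0.0000 0.0000
    outer loop
      vertex 0.0 0.0 11.2
      vertex 0.0 15.7 11.2
      vertex 0.0 0.0 0.0
    endloop
  endfacet
  facet normal 1.0000 0.0000 0.0000
    outer loop
      vertex 28.6 0.0 0.0
      vertex 28.6 15.7 0.0
      vertex 28.6 15.7 11.2
    endloop
  endfacet
  facet normal 1.0000 0.0000 0.0000
    outer loop
      vertex 28.6 0.0 0.0
      vertex 28.6 15.7 11.2
      vertex 28.6 0.0 11.2
    endloop
  endfacet
endsolid part

The G0 Z moves step by Δz≈2.2 mm. Every layer's G1 loop is the same polygon, so the solid is a straight extrusion of it from z=0 to z≈11.2. Closing with flat bottom and top caps and triangulating gives 12 facets — a rectangular box, roughly 28.6 × 15.7 mm footprint and 11.2 mm tall.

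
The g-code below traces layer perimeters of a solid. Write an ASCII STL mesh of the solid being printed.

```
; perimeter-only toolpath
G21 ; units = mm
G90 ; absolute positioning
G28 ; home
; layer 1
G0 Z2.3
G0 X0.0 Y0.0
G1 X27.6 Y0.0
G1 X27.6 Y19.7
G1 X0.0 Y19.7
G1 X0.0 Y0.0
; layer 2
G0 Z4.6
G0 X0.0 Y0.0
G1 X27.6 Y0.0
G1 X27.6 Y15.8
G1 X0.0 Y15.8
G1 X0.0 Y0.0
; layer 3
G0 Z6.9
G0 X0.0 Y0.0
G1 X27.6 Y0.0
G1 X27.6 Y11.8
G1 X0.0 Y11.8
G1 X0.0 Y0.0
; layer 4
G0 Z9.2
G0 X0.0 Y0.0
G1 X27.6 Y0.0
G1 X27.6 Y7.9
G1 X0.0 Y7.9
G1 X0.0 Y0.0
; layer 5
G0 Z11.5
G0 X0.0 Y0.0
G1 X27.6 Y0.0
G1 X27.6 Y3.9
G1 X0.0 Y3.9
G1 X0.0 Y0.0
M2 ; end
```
solid part
  facet normal 0.0000 0.0000 -1.0000
    outer loop
      vertex 27.6 23.7 0.0
      vertex 27.6 0.0 0.0
      vertex 0.0 0.0 0.0
    endloop
  endfacet
  facet normal 0.0000 0.0000 -1.0000
    outer loop
      vertex 0.0 23.7 0.0
      vertex 27.6 23.7 0.0
      vertex 0.0 0.0 0.0
    endloop
  endfacet
  facet normal 0.0000 -1.0000 0.0000
    outer loop
      vertex 0.0 0.0 0.0
      vertex 27.6 0.0 0.0
      vertex 27.6 0.0 13.8
    endloop
  endfacet
  facet normal 0.0000 -1.0000 0.0000
    outer loop
      vertex 0.0 0.0 0.0
      vertex 27.6 0.0 13.8
      vertex 0.0 0.0 13.8
    endloop
  endfacet
  facet normal 0.0000 0.5032 0.8642
    outer loop
      vertex 0.0 0.0 13.8
      vertex 27.6 0.0 13.8
      vertex 27.6 23.7 0.0
    endloop
  endfacet
  facet normal 0.0000 0.5032 0.8642
    outer loop
      vertex 0.0 0.0 13.8
      vertex 27.6 23.7 0.0
      vertex 0.0 23.7 0.0
    endloop
  endfacet
  facet normal -1.0000 0.0000 0.0000
    outer loop
      vertex 0.0 0.0 13.8
      vertex 0.0 23.7 0.0
      vertex 0.0 0.0 0.0
    endloop
  endfacet
  facet normal 1.0000 0.0000 0.0000
    outer loop
      vertex 27.6 0.0 0.0
      vertex 27.6 23.7 0.0
      vertex 27.6 0.0 13.8
    endloop
  endfacet
endsolid part

The G0 Z moves step by Δz≈2.3 mm. The G1 loops shrink linearly with z, so the solid tapers from its base footprint up to z≈13.8. Closing with a flat bottom cap and the tapered top and triangulating gives 8 facets — a wedge (ramp): 27.6 × 23.7 mm base, rising to 13.8 mm along the y=0 edge and sloping linearly to z=0 at y=23.7.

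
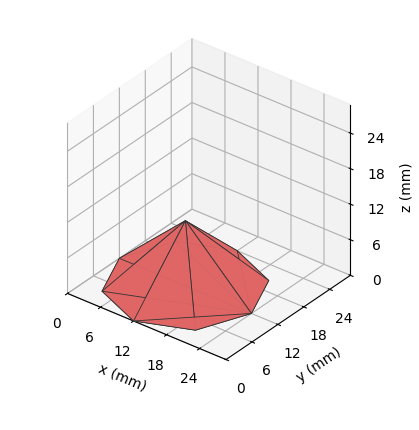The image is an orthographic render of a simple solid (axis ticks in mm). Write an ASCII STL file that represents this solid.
Reading the render: the shape is a regular 8-sided pyramid, base circumscribed radius ≈ 12 mm, apex at z ≈ 11 mm (dimensions read to the nearest mm from the axis ticks). For the STL, each face is triangulated and given an outward normal.

solid part
  facet normal 0.0000 0.0000 -1.0000
    outer loop
      vertex 12.000 24.000 0.000
      vertex 20.485 20.485 0.000
      vertex 24.000 12.000 0.000
    endloop
  endfacet
  facet normal 0.0000 0.0000 -1.0000
    outer loop
      vertex 3.515 20.485 0.000
      vertex 12.000 24.000 0.000
      vertex 24.000 12.000 0.000
    endloop
  endfacet
  facet normal 0.0000 0.0000 -1.0000
    outer loop
      vertex 0.000 12.000 0.000
      vertex 3.515 20.485 0.000
      vertex 24.000 12.000 0.000
    endloop
  endfacet
  facet normal 0.0000 0.0000 -1.0000
    outer loop
      vertex 3.515 3.515 0.000
      vertex 0.000 12.000 0.000
      vertex 24.000 12.000 0.000
    endloop
  endfacet
  facet normal 0.0000 0.0000 -1.0000
    outer loop
      vertex 12.000 0.000 0.000
      vertex 3.515 3.515 0.000
      vertex 24.000 12.000 0.000
    endloop
  endfacet
  facet normal 0.0000 0.0000 -1.0000
    outer loop
      vertex 20.485 3.515 0.000
      vertex 12.000 0.000 0.000
      vertex 24.000 12.000 0.000
    endloop
  endfacet
  facet normal 0.6507 0.2696 0.7099
    outer loop
      vertex 24.000 12.000 0.000
      vertex 20.485 20.485 0.000
      vertex 12.000 12.000 11.000
    endloop
  endfacet
  facet normal 0.2696 0.6507 0.7099
    outer loop
      vertex 20.485 20.485 0.000
      vertex 12.000 24.000 0.000
      vertex 12.000 12.000 11.000
    endloop
  endfacet
  facet normal -0.2696 0.6507 0.7099
    outer loop
      vertex 12.000 24.000 0.000
      vertex 3.515 20.485 0.000
      vertex 12.000 12.000 11.000
    endloop
  endfacet
  facet normal -0.6507 0.2696 0.7099
    outer loop
      vertex 3.515 20.485 0.000
      vertex 0.000 12.000 0.000
      vertex 12.000 12.000 11.000
    endloop
  endfacet
  facet normal -0.6507 -0.2696 0.7099
    outer loop
      vertex 0.000 12.000 0.000
      vertex 3.515 3.515 0.000
      vertex 12.000 12.000 11.000
    endloop
  endfacet
  facet normal -0.2696 -0.6507 0.7099
    outer loop
      vertex 3.515 3.515 0.000
      vertex 12.000 0.000 0.000
      vertex 12.000 12.000 11.000
    endloop
  endfacet
  facet normal 0.2696 -0.6507 0.7099
    outer loop
      vertex 12.000 0.000 0.000
      vertex 20.485 3.515 0.000
      vertex 12.000 12.000 11.000
    endloop
  endfacet
  facet normal 0.6507 -0.2696 0.7099
    outer loop
      vertex 20.485 3.515 0.000
      vertex 24.000 12.000 0.000
      vertex 12.000 12.000 11.000
    endloop
  endfacet
endsolid part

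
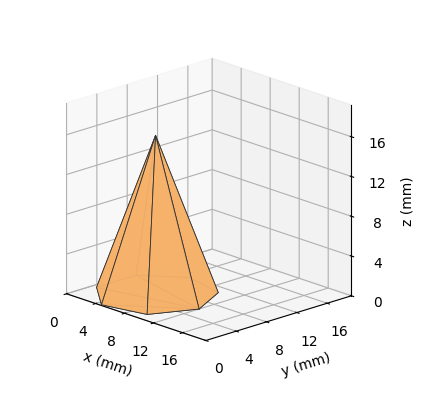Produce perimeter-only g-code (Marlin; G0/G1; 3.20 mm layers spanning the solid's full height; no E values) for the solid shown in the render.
Reading the render: the shape is a regular 7-sided pyramid, base circumscribed radius ≈ 6 mm, apex at z ≈ 16 mm (dimensions read to the nearest mm from the axis ticks). For the g-code, the solid's height is divided into equal slices at the stated Δz and each level perimeter traced with G1 moves after a G0 lift.

; perimeter-only toolpath
G21 ; units = mm
G90 ; absolute positioning
G28 ; home
; layer 1
G0 Z3.20
G0 X10.80 Y6.00
G1 X8.99 Y9.75
G1 X4.93 Y10.68
G1 X1.67 Y8.08
G1 X1.67 Y3.92
G1 X4.93 Y1.32
G1 X8.99 Y2.25
G1 X10.80 Y6.00
; layer 2
G0 Z6.40
G0 X9.60 Y6.00
G1 X8.24 Y8.81
G1 X5.20 Y9.51
G1 X2.75 Y7.56
G1 X2.75 Y4.44
G1 X5.20 Y2.49
G1 X8.24 Y3.19
G1 X9.60 Y6.00
; layer 3
G0 Z9.60
G0 X8.40 Y6.00
G1 X7.50 Y7.88
G1 X5.46 Y8.34
G1 X3.84 Y7.04
G1 X3.84 Y4.96
G1 X5.46 Y3.66
G1 X7.50 Y4.12
G1 X8.40 Y6.00
; layer 4
G0 Z12.80
G0 X7.20 Y6.00
G1 X6.75 Y6.94
G1 X5.73 Y7.17
G1 X4.92 Y6.52
G1 X4.92 Y5.48
G1 X5.73 Y4.83
G1 X6.75 Y5.06
G1 X7.20 Y6.00
M2 ; end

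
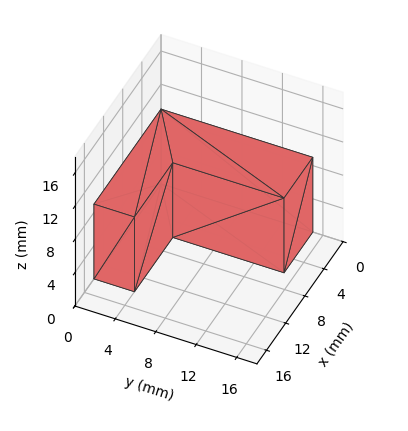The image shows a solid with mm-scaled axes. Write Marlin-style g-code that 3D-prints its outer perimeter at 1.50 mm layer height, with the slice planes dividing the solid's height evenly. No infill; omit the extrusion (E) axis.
Reading the render: the shape is an L-shaped prism: outer 14 × 15 mm, arm thicknesses ≈ 4 mm (horizontal) and 6 mm (vertical), extruded 9 mm in z (dimensions read to the nearest mm from the axis ticks). For the g-code, the solid's height is divided into equal slices at the stated Δz and each level perimeter traced with G1 moves after a G0 lift.

; perimeter-only toolpath
G21 ; units = mm
G90 ; absolute positioning
G28 ; home
; layer 1
G0 Z1.50
G0 X0.00 Y0.00
G1 X14.00 Y0.00
G1 X14.00 Y4.00
G1 X6.00 Y4.00
G1 X6.00 Y15.00
G1 X0.00 Y15.00
G1 X0.00 Y0.00
; layer 2
G0 Z3.00
G0 X0.00 Y0.00
G1 X14.00 Y0.00
G1 X14.00 Y4.00
G1 X6.00 Y4.00
G1 X6.00 Y15.00
G1 X0.00 Y15.00
G1 X0.00 Y0.00
; layer 3
G0 Z4.50
G0 X0.00 Y0.00
G1 X14.00 Y0.00
G1 X14.00 Y4.00
G1 X6.00 Y4.00
G1 X6.00 Y15.00
G1 X0.00 Y15.00
G1 X0.00 Y0.00
; layer 4
G0 Z6.00
G0 X0.00 Y0.00
G1 X14.00 Y0.00
G1 X14.00 Y4.00
G1 X6.00 Y4.00
G1 X6.00 Y15.00
G1 X0.00 Y15.00
G1 X0.00 Y0.00
; layer 5
G0 Z7.50
G0 X0.00 Y0.00
G1 X14.00 Y0.00
G1 X14.00 Y4.00
G1 X6.00 Y4.00
G1 X6.00 Y15.00
G1 X0.00 Y15.00
G1 X0.00 Y0.00
; layer 6
G0 Z9.00
G0 X0.00 Y0.00
G1 X14.00 Y0.00
G1 X14.00 Y4.00
G1 X6.00 Y4.00
G1 X6.00 Y15.00
G1 X0.00 Y15.00
G1 X0.00 Y0.00
M2 ; end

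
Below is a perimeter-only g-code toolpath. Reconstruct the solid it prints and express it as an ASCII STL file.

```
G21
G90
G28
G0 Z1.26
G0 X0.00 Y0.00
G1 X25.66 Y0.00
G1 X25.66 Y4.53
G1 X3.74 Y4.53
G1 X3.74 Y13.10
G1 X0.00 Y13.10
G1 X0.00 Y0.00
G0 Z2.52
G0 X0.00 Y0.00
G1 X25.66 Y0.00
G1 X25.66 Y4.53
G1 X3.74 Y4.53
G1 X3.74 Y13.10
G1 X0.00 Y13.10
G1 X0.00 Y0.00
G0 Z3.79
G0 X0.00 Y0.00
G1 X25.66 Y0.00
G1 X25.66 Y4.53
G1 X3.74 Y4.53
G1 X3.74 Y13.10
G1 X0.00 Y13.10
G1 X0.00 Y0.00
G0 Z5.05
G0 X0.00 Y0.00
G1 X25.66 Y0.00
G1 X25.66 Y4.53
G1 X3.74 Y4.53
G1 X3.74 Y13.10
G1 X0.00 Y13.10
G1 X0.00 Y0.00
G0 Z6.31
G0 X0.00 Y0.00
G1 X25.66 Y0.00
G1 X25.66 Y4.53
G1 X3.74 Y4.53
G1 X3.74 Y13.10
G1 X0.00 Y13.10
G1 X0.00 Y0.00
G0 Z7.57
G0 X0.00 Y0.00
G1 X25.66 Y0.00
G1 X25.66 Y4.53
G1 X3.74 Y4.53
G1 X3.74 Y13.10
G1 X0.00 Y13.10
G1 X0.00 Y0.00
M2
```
solid part
  facet normal 0.0000 0.0000 -1.0000
    outer loop
      vertex 25.66 4.53 0.00
      vertex 25.66 0.00 0.00
      vertex 0.00 0.00 0.00
    endloop
  endfacet
  facet normal 0.0000 0.0000 -1.0000
    outer loop
      vertex 3.74 4.53 0.00
      vertex 25.66 4.53 0.00
      vertex 0.00 0.00 0.00
    endloop
  endfacet
  facet normal 0.0000 0.0000 -1.0000
    outer loop
      vertex 3.74 13.10 0.00
      vertex 3.74 4.53 0.00
      vertex 0.00 0.00 0.00
    endloop
  endfacet
  facet normal 0.0000 0.0000 -1.0000
    outer loop
      vertex 0.00 13.10 0.00
      vertex 3.74 13.10 0.00
      vertex 0.00 0.00 0.00
    endloop
  endfacet
  facet normal 0.0000 0.0000 1.0000
    outer loop
      vertex 0.00 0.00 7.57
      vertex 25.66 0.00 7.57
      vertex 25.66 4.53 7.57
    endloop
  endfacet
  facet normal 0.0000 0.0000 1.0000
    outer loop
      vertex 0.00 0.00 7.57
      vertex 25.66 4.53 7.57
      vertex 3.74 4.53 7.57
    endloop
  endfacet
  facet normal 0.0000 0.0000 1.0000
    outer loop
      vertex 0.00 0.00 7.57
      vertex 3.74 4.53 7.57
      vertex 3.74 13.10 7.57
    endloop
  endfacet
  facet normal 0.0000 0.0000 1.0000
    outer loop
      vertex 0.00 0.00 7.57
      vertex 3.74 13.10 7.57
      vertex 0.00 13.10 7.57
    endloop
  endfacet
  facet normal 0.0000 -1.0000 0.0000
    outer loop
      vertex 0.00 0.00 0.00
      vertex 25.66 0.00 0.00
      vertex 25.66 0.00 7.57
    endloop
  endfacet
  facet normal 0.0000 -1.0000 0.0000
    outer loop
      vertex 0.00 0.00 0.00
      vertex 25.66 0.00 7.57
      vertex 0.00 0.00 7.57
    endloop
  endfacet
  facet normal 1.0000 0.0000 0.0000
    outer loop
      vertex 25.66 0.00 0.00
      vertex 25.66 4.53 0.00
      vertex 25.66 4.53 7.57
    endloop
  endfacet
  facet normal 1.0000 0.0000 0.0000
    outer loop
      vertex 25.66 0.00 0.00
      vertex 25.66 4.53 7.57
      vertex 25.66 0.00 7.57
    endloop
  endfacet
  facet normal 0.0000 1.0000 0.0000
    outer loop
      vertex 25.66 4.53 0.00
      vertex 3.74 4.53 0.00
      vertex 3.74 4.53 7.57
    endloop
  endfacet
  facet normal 0.0000 1.0000 0.0000
    outer loop
      vertex 25.66 4.53 0.00
      vertex 3.74 4.53 7.57
      vertex 25.66 4.53 7.57
    endloop
  endfacet
  facet normal 1.0000 0.0000 0.0000
    outer loop
      vertex 3.74 4.53 0.00
      vertex 3.74 13.10 0.00
      vertex 3.74 13.10 7.57
    endloop
  endfacet
  facet normal 1.0000 0.0000 0.0000
    outer loop
      vertex 3.74 4.53 0.00
      vertex 3.74 13.10 7.57
      vertex 3.74 4.53 7.57
    endloop
  endfacet
  facet normal 0.0000 1.0000 0.0000
    outer loop
      vertex 3.74 13.10 0.00
      vertex 0.00 13.10 0.00
      vertex 0.00 13.10 7.57
    endloop
  endfacet
  facet normal 0.0000 1.0000 0.0000
    outer loop
      vertex 3.74 13.10 0.00
      vertex 0.00 13.10 7.57
      vertex 3.74 13.10 7.57
    endloop
  endfacet
  facet normal -1.0000 0.0000 0.0000
    outer loop
      vertex 0.00 13.10 0.00
      vertex 0.00 0.00 0.00
      vertex 0.00 0.00 7.57
    endloop
  endfacet
  facet normal -1.0000 0.0000 0.0000
    outer loop
      vertex 0.00 13.10 0.00
      vertex 0.00 0.00 7.57
      vertex 0.00 13.10 7.57
    endloop
  endfacet
endsolid part

The G0 Z moves step by Δz≈1.26 mm. Every layer's G1 loop is the same polygon, so the solid is a straight extrusion of it from z=0 to z≈7.57. Closing with flat bottom and top caps and triangulating gives 20 facets — an L-shaped prism: outer 25.7 × 13.1 mm, arm thicknesses ≈ 4.53 mm (horizontal) and 3.74 mm (vertical), extruded 7.57 mm in z.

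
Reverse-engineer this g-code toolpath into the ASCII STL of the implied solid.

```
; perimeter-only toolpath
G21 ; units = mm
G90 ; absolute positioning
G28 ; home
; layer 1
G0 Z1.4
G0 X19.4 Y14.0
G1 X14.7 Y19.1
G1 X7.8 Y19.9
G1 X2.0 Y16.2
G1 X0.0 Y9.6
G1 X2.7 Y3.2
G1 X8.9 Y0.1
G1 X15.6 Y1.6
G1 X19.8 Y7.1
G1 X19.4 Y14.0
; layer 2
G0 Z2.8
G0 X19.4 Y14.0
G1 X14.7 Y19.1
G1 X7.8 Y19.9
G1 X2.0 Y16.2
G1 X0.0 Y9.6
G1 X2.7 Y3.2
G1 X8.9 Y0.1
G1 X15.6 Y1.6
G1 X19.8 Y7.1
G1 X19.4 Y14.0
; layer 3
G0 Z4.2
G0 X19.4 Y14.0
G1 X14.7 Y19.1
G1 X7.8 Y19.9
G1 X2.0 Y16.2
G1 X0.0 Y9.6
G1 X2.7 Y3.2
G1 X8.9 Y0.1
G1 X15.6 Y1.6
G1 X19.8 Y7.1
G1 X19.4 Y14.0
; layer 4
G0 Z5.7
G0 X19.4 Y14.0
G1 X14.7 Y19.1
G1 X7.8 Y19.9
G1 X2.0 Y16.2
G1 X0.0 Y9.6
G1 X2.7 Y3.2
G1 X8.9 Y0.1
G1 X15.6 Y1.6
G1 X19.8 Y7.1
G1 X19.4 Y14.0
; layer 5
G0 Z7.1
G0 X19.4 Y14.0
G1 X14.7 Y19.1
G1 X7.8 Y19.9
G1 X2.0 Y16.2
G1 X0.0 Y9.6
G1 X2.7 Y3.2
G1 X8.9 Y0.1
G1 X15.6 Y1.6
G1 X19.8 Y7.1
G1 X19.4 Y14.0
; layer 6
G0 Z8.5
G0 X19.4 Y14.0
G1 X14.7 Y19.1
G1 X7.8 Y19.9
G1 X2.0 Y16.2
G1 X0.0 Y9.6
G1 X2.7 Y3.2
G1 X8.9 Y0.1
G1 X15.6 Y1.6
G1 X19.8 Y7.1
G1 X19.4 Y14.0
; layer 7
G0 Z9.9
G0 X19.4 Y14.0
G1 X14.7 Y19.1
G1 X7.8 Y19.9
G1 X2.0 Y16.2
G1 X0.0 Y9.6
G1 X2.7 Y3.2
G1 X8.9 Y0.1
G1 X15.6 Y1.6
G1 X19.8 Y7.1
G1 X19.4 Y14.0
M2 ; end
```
solid part
  facet normal 0.0000 0.0000 -1.0000
    outer loop
      vertex 7.8 19.9 0.0
      vertex 14.7 19.1 0.0
      vertex 19.4 14.0 0.0
    endloop
  endfacet
  facet normal 0.0000 0.0000 -1.0000
    outer loop
      vertex 2.0 16.2 0.0
      vertex 7.8 19.9 0.0
      vertex 19.4 14.0 0.0
    endloop
  endfacet
  facet normal 0.0000 0.0000 -1.0000
    outer loop
      vertex 0.0 9.6 0.0
      vertex 2.0 16.2 0.0
      vertex 19.4 14.0 0.0
    endloop
  endfacet
  facet normal 0.0000 0.0000 -1.0000
    outer loop
      vertex 2.7 3.2 0.0
      vertex 0.0 9.6 0.0
      vertex 19.4 14.0 0.0
    endloop
  endfacet
  facet normal 0.0000 0.0000 -1.0000
    outer loop
      vertex 8.9 0.1 0.0
      vertex 2.7 3.2 0.0
      vertex 19.4 14.0 0.0
    endloop
  endfacet
  facet normal 0.0000 0.0000 -1.0000
    outer loop
      vertex 15.6 1.6 0.0
      vertex 8.9 0.1 0.0
      vertex 19.4 14.0 0.0
    endloop
  endfacet
  facet normal 0.0000 0.0000 -1.0000
    outer loop
      vertex 19.8 7.1 0.0
      vertex 15.6 1.6 0.0
      vertex 19.4 14.0 0.0
    endloop
  endfacet
  facet normal 0.0000 0.0000 1.0000
    outer loop
      vertex 19.4 14.0 9.9
      vertex 14.7 19.1 9.9
      vertex 7.8 19.9 9.9
    endloop
  endfacet
  facet normal 0.0000 0.0000 1.0000
    outer loop
      vertex 19.4 14.0 9.9
      vertex 7.8 19.9 9.9
      vertex 2.0 16.2 9.9
    endloop
  endfacet
  facet normal 0.0000 0.0000 1.0000
    outer loop
      vertex 19.4 14.0 9.9
      vertex 2.0 16.2 9.9
      vertex 0.0 9.6 9.9
    endloop
  endfacet
  facet normal 0.0000 0.0000 1.0000
    outer loop
      vertex 19.4 14.0 9.9
      vertex 0.0 9.6 9.9
      vertex 2.7 3.2 9.9
    endloop
  endfacet
  facet normal 0.0000 0.0000 1.0000
    outer loop
      vertex 19.4 14.0 9.9
      vertex 2.7 3.2 9.9
      vertex 8.9 0.1 9.9
    endloop
  endfacet
  facet normal 0.0000 0.0000 1.0000
    outer loop
      vertex 19.4 14.0 9.9
      vertex 8.9 0.1 9.9
      vertex 15.6 1.6 9.9
    endloop
  endfacet
  facet normal 0.0000 0.0000 1.0000
    outer loop
      vertex 19.4 14.0 9.9
      vertex 15.6 1.6 9.9
      vertex 19.8 7.1 9.9
    endloop
  endfacet
  facet normal 0.7354 0.6777 0.0000
    outer loop
      vertex 19.4 14.0 0.0
      vertex 14.7 19.1 0.0
      vertex 14.7 19.1 9.9
    endloop
  endfacet
  facet normal 0.7354 0.6777 0.0000
    outer loop
      vertex 19.4 14.0 0.0
      vertex 14.7 19.1 9.9
      vertex 19.4 14.0 9.9
    endloop
  endfacet
  facet normal 0.1152 0.9933 0.0000
    outer loop
      vertex 14.7 19.1 0.0
      vertex 7.8 19.9 0.0
      vertex 7.8 19.9 9.9
    endloop
  endfacet
  facet normal 0.1152 0.9933 0.0000
    outer loop
      vertex 14.7 19.1 0.0
      vertex 7.8 19.9 9.9
      vertex 14.7 19.1 9.9
    endloop
  endfacet
  facet normal -0.5378 0.8431 0.0000
    outer loop
      vertex 7.8 19.9 0.0
      vertex 2.0 16.2 0.0
      vertex 2.0 16.2 9.9
    endloop
  endfacet
  facet normal -0.5378 0.8431 0.0000
    outer loop
      vertex 7.8 19.9 0.0
      vertex 2.0 16.2 9.9
      vertex 7.8 19.9 9.9
    endloop
  endfacet
  facet normal -0.9570 0.2900 0.0000
    outer loop
      vertex 2.0 16.2 0.0
      vertex 0.0 9.6 0.0
      vertex 0.0 9.6 9.9
    endloop
  endfacet
  facet normal -0.9570 0.2900 0.0000
    outer loop
      vertex 2.0 16.2 0.0
      vertex 0.0 9.6 9.9
      vertex 2.0 16.2 9.9
    endloop
  endfacet
  facet normal -0.9214 -0.3887 0.0000
    outer loop
      vertex 0.0 9.6 0.0
      vertex 2.7 3.2 0.0
      vertex 2.7 3.2 9.9
    endloop
  endfacet
  facet normal -0.9214 -0.3887 0.0000
    outer loop
      vertex 0.0 9.6 0.0
      vertex 2.7 3.2 9.9
      vertex 0.0 9.6 9.9
    endloop
  endfacet
  facet normal -0.4472 -0.8944 0.0000
    outer loop
      vertex 2.7 3.2 0.0
      vertex 8.9 0.1 0.0
      vertex 8.9 0.1 9.9
    endloop
  endfacet
  facet normal -0.4472 -0.8944 0.0000
    outer loop
      vertex 2.7 3.2 0.0
      vertex 8.9 0.1 9.9
      vertex 2.7 3.2 9.9
    endloop
  endfacet
  facet normal 0.2185 -0.9758 0.0000
    outer loop
      vertex 8.9 0.1 0.0
      vertex 15.6 1.6 0.0
      vertex 15.6 1.6 9.9
    endloop
  endfacet
  facet normal 0.2185 -0.9758 0.0000
    outer loop
      vertex 8.9 0.1 0.0
      vertex 15.6 1.6 9.9
      vertex 8.9 0.1 9.9
    endloop
  endfacet
  facet normal 0.7948 -0.6069 0.0000
    outer loop
      vertex 15.6 1.6 0.0
      vertex 19.8 7.1 0.0
      vertex 19.8 7.1 9.9
    endloop
  endfacet
  facet normal 0.7948 -0.6069 0.0000
    outer loop
      vertex 15.6 1.6 0.0
      vertex 19.8 7.1 9.9
      vertex 15.6 1.6 9.9
    endloop
  endfacet
  facet normal 0.9983 0.0579 0.0000
    outer loop
      vertex 19.8 7.1 0.0
      vertex 19.4 14.0 0.0
      vertex 19.4 14.0 9.9
    endloop
  endfacet
  facet normal 0.9983 0.0579 0.0000
    outer loop
      vertex 19.8 7.1 0.0
      vertex 19.4 14.0 9.9
      vertex 19.8 7.1 9.9
    endloop
  endfacet
endsolid part

The G0 Z moves step by Δz≈1.4 mm. Every layer's G1 loop is the same polygon, so the solid is a straight extrusion of it from z=0 to z≈9.9. Closing with flat bottom and top caps and triangulating gives 32 facets — a regular 9-sided prism (a cylinder approximated with 9 flat sides), circumscribed radius ≈ 10.1 mm, height ≈ 9.9 mm.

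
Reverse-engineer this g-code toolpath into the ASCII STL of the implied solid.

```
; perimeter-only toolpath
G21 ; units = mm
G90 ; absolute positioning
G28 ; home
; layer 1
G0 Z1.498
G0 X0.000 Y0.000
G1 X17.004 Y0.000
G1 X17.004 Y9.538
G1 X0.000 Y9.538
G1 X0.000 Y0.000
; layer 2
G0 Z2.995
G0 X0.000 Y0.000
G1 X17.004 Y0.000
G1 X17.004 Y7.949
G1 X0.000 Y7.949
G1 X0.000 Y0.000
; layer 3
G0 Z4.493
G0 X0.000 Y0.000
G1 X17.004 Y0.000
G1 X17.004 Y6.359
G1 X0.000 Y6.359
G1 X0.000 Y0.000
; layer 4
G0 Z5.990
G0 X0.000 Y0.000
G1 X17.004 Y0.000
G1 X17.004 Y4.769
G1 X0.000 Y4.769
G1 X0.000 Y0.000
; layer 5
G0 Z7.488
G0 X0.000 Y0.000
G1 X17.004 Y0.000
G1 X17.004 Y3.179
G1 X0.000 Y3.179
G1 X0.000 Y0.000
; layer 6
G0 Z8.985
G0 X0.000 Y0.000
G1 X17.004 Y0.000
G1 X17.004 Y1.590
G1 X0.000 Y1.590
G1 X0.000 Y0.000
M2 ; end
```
solid part
  facet normal 0.0000 0.0000 -1.0000
    outer loop
      vertex 17.004 11.128 0.000
      vertex 17.004 0.000 0.000
      vertex 0.000 0.000 0.000
    endloop
  endfacet
  facet normal 0.0000 0.0000 -1.0000
    outer loop
      vertex 0.000 11.128 0.000
      vertex 17.004 11.128 0.000
      vertex 0.000 0.000 0.000
    endloop
  endfacet
  facet normal 0.0000 -1.0000 0.0000
    outer loop
      vertex 0.000 0.000 0.000
      vertex 17.004 0.000 0.000
      vertex 17.004 0.000 10.483
    endloop
  endfacet
  facet normal 0.0000 -1.0000 0.0000
    outer loop
      vertex 0.000 0.000 0.000
      vertex 17.004 0.000 10.483
      vertex 0.000 0.000 10.483
    endloop
  endfacet
  facet normal 0.0000 0.6857 0.7279
    outer loop
      vertex 0.000 0.000 10.483
      vertex 17.004 0.000 10.483
      vertex 17.004 11.128 0.000
    endloop
  endfacet
  facet normal 0.0000 0.6857 0.7279
    outer loop
      vertex 0.000 0.000 10.483
      vertex 17.004 11.128 0.000
      vertex 0.000 11.128 0.000
    endloop
  endfacet
  facet normal -1.0000 0.0000 0.0000
    outer loop
      vertex 0.000 0.000 10.483
      vertex 0.000 11.128 0.000
      vertex 0.000 0.000 0.000
    endloop
  endfacet
  facet normal 1.0000 0.0000 0.0000
    outer loop
      vertex 17.004 0.000 0.000
      vertex 17.004 11.128 0.000
      vertex 17.004 0.000 10.483
    endloop
  endfacet
endsolid part

The G0 Z moves step by Δz≈1.498 mm. The G1 loops shrink linearly with z, so the solid tapers from its base footprint up to z≈10.5. Closing with a flat bottom cap and the tapered top and triangulating gives 8 facets — a wedge (ramp): 17 × 11.1 mm base, rising to 10.5 mm along the y=0 edge and sloping linearly to z=0 at y=11.1.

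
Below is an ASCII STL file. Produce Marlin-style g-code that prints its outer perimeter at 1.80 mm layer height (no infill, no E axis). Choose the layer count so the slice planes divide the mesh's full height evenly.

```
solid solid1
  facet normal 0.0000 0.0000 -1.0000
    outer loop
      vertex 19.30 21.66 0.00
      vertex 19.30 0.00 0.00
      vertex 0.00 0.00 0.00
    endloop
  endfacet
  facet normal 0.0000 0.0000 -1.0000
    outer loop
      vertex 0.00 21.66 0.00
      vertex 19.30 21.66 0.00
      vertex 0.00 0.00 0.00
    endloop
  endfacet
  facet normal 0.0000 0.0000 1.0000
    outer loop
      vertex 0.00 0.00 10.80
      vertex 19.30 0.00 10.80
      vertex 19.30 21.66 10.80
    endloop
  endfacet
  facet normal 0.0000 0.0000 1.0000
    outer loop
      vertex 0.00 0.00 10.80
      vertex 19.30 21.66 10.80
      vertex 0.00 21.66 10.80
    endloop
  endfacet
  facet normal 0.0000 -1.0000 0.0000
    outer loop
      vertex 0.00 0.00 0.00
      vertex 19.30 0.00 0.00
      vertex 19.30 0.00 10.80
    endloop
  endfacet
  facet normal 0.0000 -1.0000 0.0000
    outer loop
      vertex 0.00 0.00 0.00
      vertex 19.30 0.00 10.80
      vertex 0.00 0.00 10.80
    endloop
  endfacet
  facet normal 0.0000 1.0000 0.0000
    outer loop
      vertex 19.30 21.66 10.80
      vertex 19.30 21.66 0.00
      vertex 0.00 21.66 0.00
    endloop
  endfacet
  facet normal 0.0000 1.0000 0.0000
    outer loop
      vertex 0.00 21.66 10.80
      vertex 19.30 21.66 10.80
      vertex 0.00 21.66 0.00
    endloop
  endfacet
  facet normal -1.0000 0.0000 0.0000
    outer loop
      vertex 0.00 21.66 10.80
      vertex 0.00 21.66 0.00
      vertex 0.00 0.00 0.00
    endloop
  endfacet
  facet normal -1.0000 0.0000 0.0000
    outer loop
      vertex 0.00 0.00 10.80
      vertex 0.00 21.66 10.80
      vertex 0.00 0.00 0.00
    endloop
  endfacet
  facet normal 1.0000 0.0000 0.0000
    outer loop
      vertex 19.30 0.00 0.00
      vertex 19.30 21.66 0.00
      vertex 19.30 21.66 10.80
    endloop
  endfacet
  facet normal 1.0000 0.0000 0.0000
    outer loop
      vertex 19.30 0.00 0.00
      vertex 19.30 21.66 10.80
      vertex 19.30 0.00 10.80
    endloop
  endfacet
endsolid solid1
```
; perimeter-only toolpath
G21 ; units = mm
G90 ; absolute positioning
G28 ; home
; layer 1
G0 Z1.80
G0 X0.00 Y0.00
G1 X19.30 Y0.00
G1 X19.30 Y21.66
G1 X0.00 Y21.66
G1 X0.00 Y0.00
; layer 2
G0 Z3.60
G0 X0.00 Y0.00
G1 X19.30 Y0.00
G1 X19.30 Y21.66
G1 X0.00 Y21.66
G1 X0.00 Y0.00
; layer 3
G0 Z5.40
G0 X0.00 Y0.00
G1 X19.30 Y0.00
G1 X19.30 Y21.66
G1 X0.00 Y21.66
G1 X0.00 Y0.00
; layer 4
G0 Z7.20
G0 X0.00 Y0.00
G1 X19.30 Y0.00
G1 X19.30 Y21.66
G1 X0.00 Y21.66
G1 X0.00 Y0.00
; layer 5
G0 Z9.00
G0 X0.00 Y0.00
G1 X19.30 Y0.00
G1 X19.30 Y21.66
G1 X0.00 Y21.66
G1 X0.00 Y0.00
; layer 6
G0 Z10.80
G0 X0.00 Y0.00
G1 X19.30 Y0.00
G1 X19.30 Y21.66
G1 X0.00 Y21.66
G1 X0.00 Y0.00
M2 ; end

The solid is a rectangular box, roughly 19.3 × 21.7 mm footprint and 10.8 mm tall. Slicing at Δz = 1.80 mm — 6 equal slices spanning the solid's height, so layer i sits at z = i·h/6 — gives 6 non-empty perimeters. Each is a 4-segment closed polygon; G0 lifts to the layer z and rapids to the start vertex, then G1 traces the edges.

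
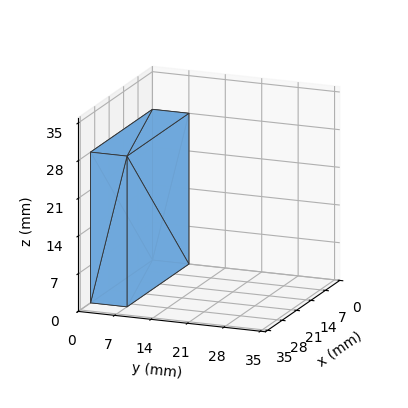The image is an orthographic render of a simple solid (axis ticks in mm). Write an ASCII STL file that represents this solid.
Reading the render: the shape is a rectangular box, roughly 30 × 7 mm footprint and 28 mm tall (dimensions read to the nearest mm from the axis ticks). For the STL, each face is triangulated and given an outward normal.

solid part
  facet normal 0.0000 0.0000 -1.0000
    outer loop
      vertex 30.00 7.00 0.00
      vertex 30.00 0.00 0.00
      vertex 0.00 0.00 0.00
    endloop
  endfacet
  facet normal 0.0000 0.0000 -1.0000
    outer loop
      vertex 0.00 7.00 0.00
      vertex 30.00 7.00 0.00
      vertex 0.00 0.00 0.00
    endloop
  endfacet
  facet normal 0.0000 0.0000 1.0000
    outer loop
      vertex 0.00 0.00 28.00
      vertex 30.00 0.00 28.00
      vertex 30.00 7.00 28.00
    endloop
  endfacet
  facet normal 0.0000 0.0000 1.0000
    outer loop
      vertex 0.00 0.00 28.00
      vertex 30.00 7.00 28.00
      vertex 0.00 7.00 28.00
    endloop
  endfacet
  facet normal 0.0000 -1.0000 0.0000
    outer loop
      vertex 0.00 0.00 0.00
      vertex 30.00 0.00 0.00
      vertex 30.00 0.00 28.00
    endloop
  endfacet
  facet normal 0.0000 -1.0000 0.0000
    outer loop
      vertex 0.00 0.00 0.00
      vertex 30.00 0.00 28.00
      vertex 0.00 0.00 28.00
    endloop
  endfacet
  facet normal 0.0000 1.0000 0.0000
    outer loop
      vertex 30.00 7.00 28.00
      vertex 30.00 7.00 0.00
      vertex 0.00 7.00 0.00
    endloop
  endfacet
  facet normal 0.0000 1.0000 0.0000
    outer loop
      vertex 0.00 7.00 28.00
      vertex 30.00 7.00 28.00
      vertex 0.00 7.00 0.00
    endloop
  endfacet
  facet normal -1.0000 0.0000 0.0000
    outer loop
      vertex 0.00 7.00 28.00
      vertex 0.00 7.00 0.00
      vertex 0.00 0.00 0.00
    endloop
  endfacet
  facet normal -1.0000 0.0000 0.0000
    outer loop
      vertex 0.00 0.00 28.00
      vertex 0.00 7.00 28.00
      vertex 0.00 0.00 0.00
    endloop
  endfacet
  facet normal 1.0000 0.0000 0.0000
    outer loop
      vertex 30.00 0.00 0.00
      vertex 30.00 7.00 0.00
      vertex 30.00 7.00 28.00
    endloop
  endfacet
  facet normal 1.0000 0.0000 0.0000
    outer loop
      vertex 30.00 0.00 0.00
      vertex 30.00 7.00 28.00
      vertex 30.00 0.00 28.00
    endloop
  endfacet
endsolid part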